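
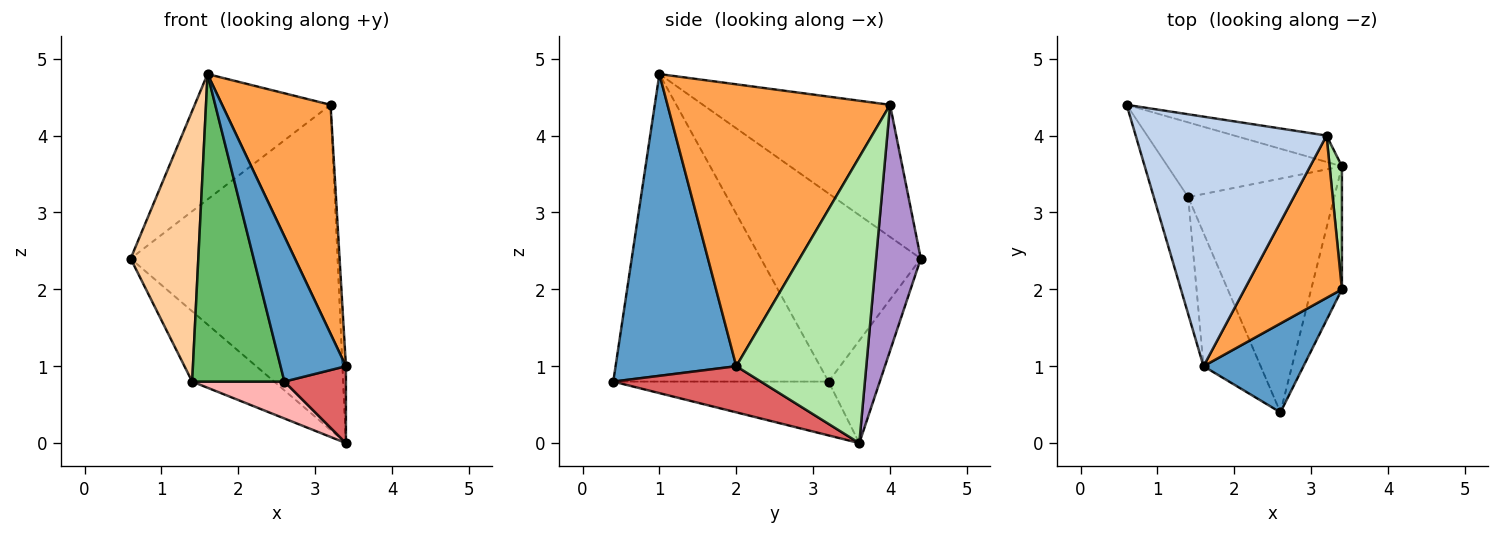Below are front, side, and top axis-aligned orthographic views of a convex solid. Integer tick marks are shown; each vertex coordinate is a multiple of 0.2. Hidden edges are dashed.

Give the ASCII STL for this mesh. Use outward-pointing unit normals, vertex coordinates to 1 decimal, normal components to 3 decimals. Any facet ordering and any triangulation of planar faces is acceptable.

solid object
 facet normal 0.844 -0.457 0.280
  outer loop
   vertex 2.6 0.4 0.8
   vertex 3.4 2.0 1.0
   vertex 1.6 1.0 4.8
  endloop
 endfacet
 facet normal -0.526 0.382 0.760
  outer loop
   vertex 3.2 4.0 4.4
   vertex 0.6 4.4 2.4
   vertex 1.6 1.0 4.8
  endloop
 endfacet
 facet normal 0.859 -0.418 0.297
  outer loop
   vertex 3.2 4.0 4.4
   vertex 1.6 1.0 4.8
   vertex 3.4 2.0 1.0
  endloop
 endfacet
 facet normal -0.908 -0.384 -0.166
  outer loop
   vertex 1.4 3.2 0.8
   vertex 1.6 1.0 4.8
   vertex 0.6 4.4 2.4
  endloop
 endfacet
 facet normal -0.906 -0.388 -0.168
  outer loop
   vertex 1.4 3.2 0.8
   vertex 2.6 0.4 0.8
   vertex 1.6 1.0 4.8
  endloop
 endfacet
 facet normal 0.999 0.027 0.043
  outer loop
   vertex 3.4 3.6 0.0
   vertex 3.2 4.0 4.4
   vertex 3.4 2.0 1.0
  endloop
 endfacet
 facet normal 0.786 -0.328 -0.524
  outer loop
   vertex 3.4 3.6 0.0
   vertex 3.4 2.0 1.0
   vertex 2.6 0.4 0.8
  endloop
 endfacet
 facet normal -0.342 -0.147 -0.928
  outer loop
   vertex 3.4 3.6 0.0
   vertex 2.6 0.4 0.8
   vertex 1.4 3.2 0.8
  endloop
 endfacet
 facet normal 0.211 0.974 -0.079
  outer loop
   vertex 3.4 3.6 0.0
   vertex 0.6 4.4 2.4
   vertex 3.2 4.0 4.4
  endloop
 endfacet
 facet normal -0.394 0.630 -0.669
  outer loop
   vertex 3.4 3.6 0.0
   vertex 1.4 3.2 0.8
   vertex 0.6 4.4 2.4
  endloop
 endfacet
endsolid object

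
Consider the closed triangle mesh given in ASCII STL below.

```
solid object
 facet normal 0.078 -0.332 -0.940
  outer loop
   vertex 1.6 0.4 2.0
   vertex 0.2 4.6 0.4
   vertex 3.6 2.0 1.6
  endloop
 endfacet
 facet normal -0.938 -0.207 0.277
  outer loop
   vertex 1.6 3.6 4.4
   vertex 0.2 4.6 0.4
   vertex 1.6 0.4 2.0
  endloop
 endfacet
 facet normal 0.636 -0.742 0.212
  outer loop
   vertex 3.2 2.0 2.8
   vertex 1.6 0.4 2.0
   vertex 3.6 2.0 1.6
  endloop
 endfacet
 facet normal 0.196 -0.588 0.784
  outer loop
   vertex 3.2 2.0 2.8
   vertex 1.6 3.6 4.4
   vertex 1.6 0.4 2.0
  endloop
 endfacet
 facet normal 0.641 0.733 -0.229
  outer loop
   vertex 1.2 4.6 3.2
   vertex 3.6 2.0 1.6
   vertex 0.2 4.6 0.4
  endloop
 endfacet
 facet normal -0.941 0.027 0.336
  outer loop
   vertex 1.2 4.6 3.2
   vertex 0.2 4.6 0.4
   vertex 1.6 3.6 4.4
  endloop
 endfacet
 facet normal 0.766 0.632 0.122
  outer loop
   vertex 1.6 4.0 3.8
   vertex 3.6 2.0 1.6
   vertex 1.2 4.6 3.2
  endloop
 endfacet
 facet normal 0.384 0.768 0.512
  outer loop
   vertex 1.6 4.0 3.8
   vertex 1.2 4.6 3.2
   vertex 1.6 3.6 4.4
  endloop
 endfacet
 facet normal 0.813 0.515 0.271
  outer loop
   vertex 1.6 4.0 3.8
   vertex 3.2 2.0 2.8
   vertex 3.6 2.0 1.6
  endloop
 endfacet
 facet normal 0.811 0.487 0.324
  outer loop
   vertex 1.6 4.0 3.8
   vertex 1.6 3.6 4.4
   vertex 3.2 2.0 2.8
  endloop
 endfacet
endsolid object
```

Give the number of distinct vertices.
7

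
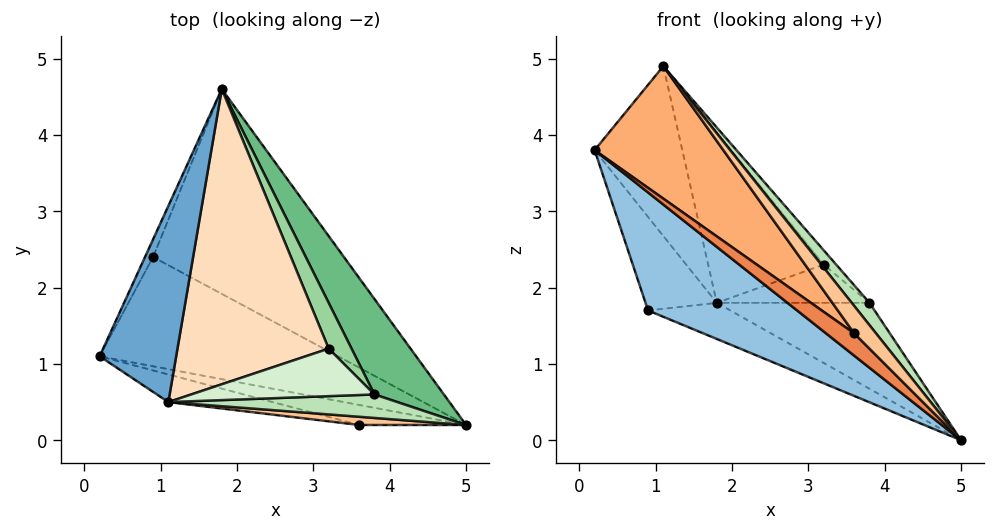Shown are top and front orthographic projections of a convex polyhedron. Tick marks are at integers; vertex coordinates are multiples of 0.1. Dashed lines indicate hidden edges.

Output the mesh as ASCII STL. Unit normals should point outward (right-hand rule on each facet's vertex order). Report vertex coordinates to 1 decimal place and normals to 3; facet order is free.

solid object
 facet normal -0.438 0.589 0.679
  outer loop
   vertex 1.1 0.5 4.9
   vertex 1.8 4.6 1.8
   vertex 0.2 1.1 3.8
  endloop
 endfacet
 facet normal -0.560 -0.608 -0.563
  outer loop
   vertex 0.9 2.4 1.7
   vertex 5.0 0.2 0.0
   vertex 0.2 1.1 3.8
  endloop
 endfacet
 facet normal -0.922 0.380 -0.072
  outer loop
   vertex 0.9 2.4 1.7
   vertex 0.2 1.1 3.8
   vertex 1.8 4.6 1.8
  endloop
 endfacet
 facet normal -0.301 0.166 -0.939
  outer loop
   vertex 0.9 2.4 1.7
   vertex 1.8 4.6 1.8
   vertex 5.0 0.2 0.0
  endloop
 endfacet
 facet normal -0.556 -0.618 -0.556
  outer loop
   vertex 3.6 0.2 1.4
   vertex 0.2 1.1 3.8
   vertex 5.0 0.2 0.0
  endloop
 endfacet
 facet normal -0.374 -0.908 -0.189
  outer loop
   vertex 3.6 0.2 1.4
   vertex 1.1 0.5 4.9
   vertex 0.2 1.1 3.8
  endloop
 endfacet
 facet normal 0.276 -0.921 0.276
  outer loop
   vertex 3.6 0.2 1.4
   vertex 5.0 0.2 0.0
   vertex 1.1 0.5 4.9
  endloop
 endfacet
 facet normal 0.671 0.371 0.642
  outer loop
   vertex 3.2 1.2 2.3
   vertex 1.8 4.6 1.8
   vertex 1.1 0.5 4.9
  endloop
 endfacet
 facet normal 0.801 0.400 0.445
  outer loop
   vertex 3.8 0.6 1.8
   vertex 5.0 0.2 0.0
   vertex 1.8 4.6 1.8
  endloop
 endfacet
 facet normal 0.788 0.394 0.473
  outer loop
   vertex 3.8 0.6 1.8
   vertex 1.8 4.6 1.8
   vertex 3.2 1.2 2.3
  endloop
 endfacet
 facet normal 0.651 -0.523 0.550
  outer loop
   vertex 3.8 0.6 1.8
   vertex 1.1 0.5 4.9
   vertex 5.0 0.2 0.0
  endloop
 endfacet
 facet normal 0.736 0.197 0.648
  outer loop
   vertex 3.8 0.6 1.8
   vertex 3.2 1.2 2.3
   vertex 1.1 0.5 4.9
  endloop
 endfacet
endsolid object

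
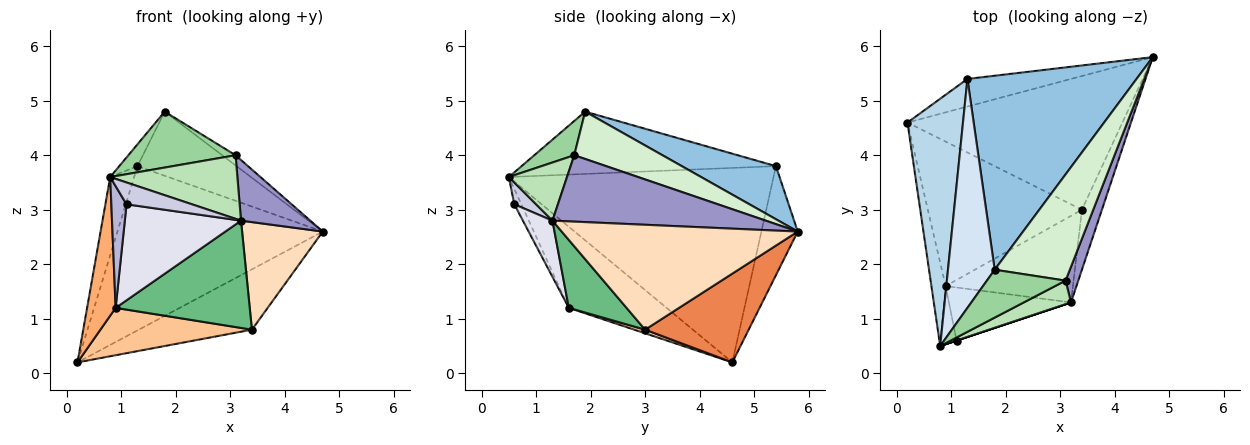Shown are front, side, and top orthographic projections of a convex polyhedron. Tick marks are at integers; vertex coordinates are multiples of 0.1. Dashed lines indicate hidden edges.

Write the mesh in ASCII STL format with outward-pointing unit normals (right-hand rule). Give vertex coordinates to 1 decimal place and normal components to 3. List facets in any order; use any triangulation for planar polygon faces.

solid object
 facet normal -0.172 0.971 -0.163
  outer loop
   vertex 1.3 5.4 3.8
   vertex 4.7 5.8 2.6
   vertex 0.2 4.6 0.2
  endloop
 endfacet
 facet normal 0.286 0.301 0.910
  outer loop
   vertex 1.3 5.4 3.8
   vertex 1.8 1.9 4.8
   vertex 4.7 5.8 2.6
  endloop
 endfacet
 facet normal -0.958 0.087 0.273
  outer loop
   vertex 1.3 5.4 3.8
   vertex 0.2 4.6 0.2
   vertex 0.8 0.5 3.6
  endloop
 endfacet
 facet normal -0.799 0.057 0.599
  outer loop
   vertex 1.3 5.4 3.8
   vertex 0.8 0.5 3.6
   vertex 1.8 1.9 4.8
  endloop
 endfacet
 facet normal 0.352 0.385 -0.853
  outer loop
   vertex 3.4 3.0 0.8
   vertex 0.2 4.6 0.2
   vertex 4.7 5.8 2.6
  endloop
 endfacet
 facet normal -0.947 -0.276 -0.166
  outer loop
   vertex 0.9 1.6 1.2
   vertex 0.8 0.5 3.6
   vertex 0.2 4.6 0.2
  endloop
 endfacet
 facet normal 0.022 -0.311 -0.950
  outer loop
   vertex 0.9 1.6 1.2
   vertex 0.2 4.6 0.2
   vertex 3.4 3.0 0.8
  endloop
 endfacet
 facet normal 0.931 -0.318 -0.177
  outer loop
   vertex 3.2 1.3 2.8
   vertex 3.4 3.0 0.8
   vertex 4.7 5.8 2.6
  endloop
 endfacet
 facet normal 0.318 -0.738 -0.595
  outer loop
   vertex 3.2 1.3 2.8
   vertex 0.9 1.6 1.2
   vertex 3.4 3.0 0.8
  endloop
 endfacet
 facet normal 0.273 -0.731 0.626
  outer loop
   vertex 3.1 1.7 4.0
   vertex 1.8 1.9 4.8
   vertex 0.8 0.5 3.6
  endloop
 endfacet
 facet normal 0.394 -0.862 0.320
  outer loop
   vertex 3.1 1.7 4.0
   vertex 0.8 0.5 3.6
   vertex 3.2 1.3 2.8
  endloop
 endfacet
 facet normal 0.531 0.081 0.843
  outer loop
   vertex 3.1 1.7 4.0
   vertex 4.7 5.8 2.6
   vertex 1.8 1.9 4.8
  endloop
 endfacet
 facet normal 0.936 -0.304 0.179
  outer loop
   vertex 3.1 1.7 4.0
   vertex 3.2 1.3 2.8
   vertex 4.7 5.8 2.6
  endloop
 endfacet
 facet normal -0.385 -0.833 -0.398
  outer loop
   vertex 1.1 0.6 3.1
   vertex 0.8 0.5 3.6
   vertex 0.9 1.6 1.2
  endloop
 endfacet
 facet normal 0.316 -0.949 0.000
  outer loop
   vertex 1.1 0.6 3.1
   vertex 3.2 1.3 2.8
   vertex 0.8 0.5 3.6
  endloop
 endfacet
 facet normal 0.217 -0.854 -0.472
  outer loop
   vertex 1.1 0.6 3.1
   vertex 0.9 1.6 1.2
   vertex 3.2 1.3 2.8
  endloop
 endfacet
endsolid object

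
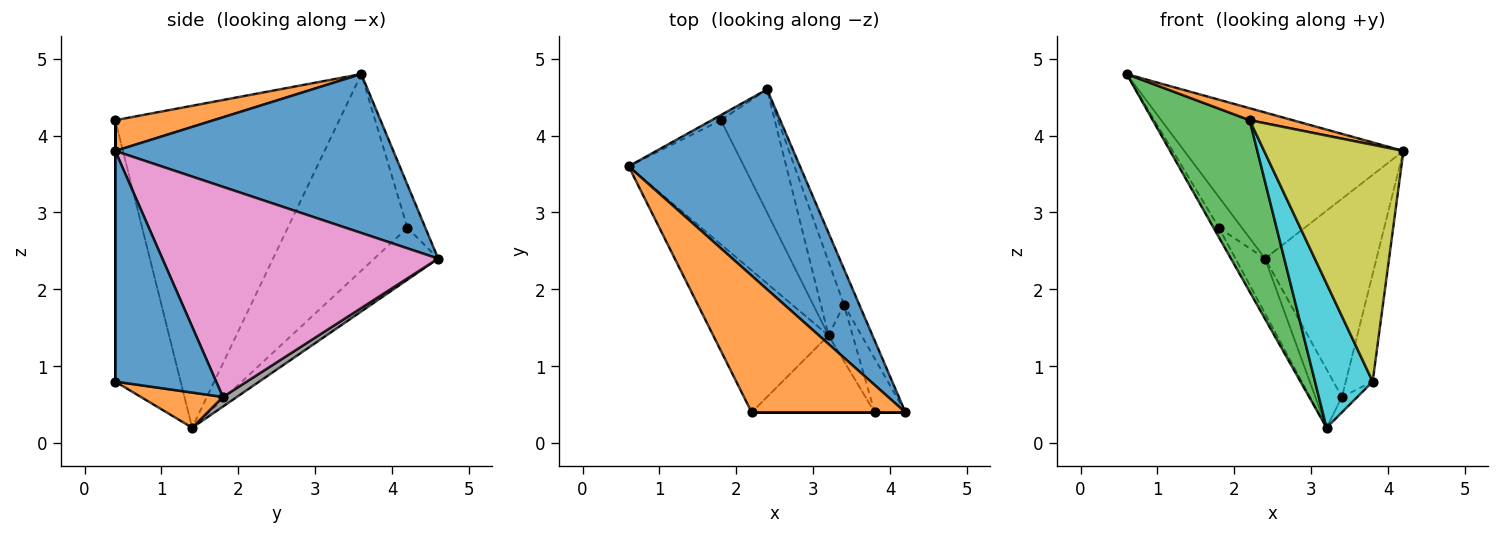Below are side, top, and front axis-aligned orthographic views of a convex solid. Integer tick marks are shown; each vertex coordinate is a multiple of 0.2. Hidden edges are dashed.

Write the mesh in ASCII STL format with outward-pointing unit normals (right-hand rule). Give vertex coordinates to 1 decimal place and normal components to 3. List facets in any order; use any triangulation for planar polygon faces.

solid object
 facet normal 0.599 0.472 0.646
  outer loop
   vertex 2.4 4.6 2.4
   vertex 0.6 3.6 4.8
   vertex 4.2 0.4 3.8
  endloop
 endfacet
 facet normal 0.195 -0.085 0.977
  outer loop
   vertex 2.2 0.4 4.2
   vertex 4.2 0.4 3.8
   vertex 0.6 3.6 4.8
  endloop
 endfacet
 facet normal -0.872 -0.377 -0.312
  outer loop
   vertex 2.2 0.4 4.2
   vertex 0.6 3.6 4.8
   vertex 3.2 1.4 0.2
  endloop
 endfacet
 facet normal -0.609 0.783 -0.130
  outer loop
   vertex 1.8 4.2 2.8
   vertex 0.6 3.6 4.8
   vertex 2.4 4.6 2.4
  endloop
 endfacet
 facet normal -0.862 0.039 -0.506
  outer loop
   vertex 1.8 4.2 2.8
   vertex 3.2 1.4 0.2
   vertex 0.6 3.6 4.8
  endloop
 endfacet
 facet normal -0.661 0.306 -0.685
  outer loop
   vertex 1.8 4.2 2.8
   vertex 2.4 4.6 2.4
   vertex 3.2 1.4 0.2
  endloop
 endfacet
 facet normal 0.925 0.374 -0.068
  outer loop
   vertex 3.4 1.8 0.6
   vertex 2.4 4.6 2.4
   vertex 4.2 0.4 3.8
  endloop
 endfacet
 facet normal 0.311 0.590 -0.745
  outer loop
   vertex 3.4 1.8 0.6
   vertex 3.2 1.4 0.2
   vertex 2.4 4.6 2.4
  endloop
 endfacet
 facet normal 0.000 -1.000 0.000
  outer loop
   vertex 3.8 0.4 0.8
   vertex 4.2 0.4 3.8
   vertex 2.2 0.4 4.2
  endloop
 endfacet
 facet normal -0.707 -0.624 -0.333
  outer loop
   vertex 3.8 0.4 0.8
   vertex 2.2 0.4 4.2
   vertex 3.2 1.4 0.2
  endloop
 endfacet
 facet normal 0.958 0.256 -0.128
  outer loop
   vertex 3.8 0.4 0.8
   vertex 3.4 1.8 0.6
   vertex 4.2 0.4 3.8
  endloop
 endfacet
 facet normal 0.814 0.153 -0.560
  outer loop
   vertex 3.8 0.4 0.8
   vertex 3.2 1.4 0.2
   vertex 3.4 1.8 0.6
  endloop
 endfacet
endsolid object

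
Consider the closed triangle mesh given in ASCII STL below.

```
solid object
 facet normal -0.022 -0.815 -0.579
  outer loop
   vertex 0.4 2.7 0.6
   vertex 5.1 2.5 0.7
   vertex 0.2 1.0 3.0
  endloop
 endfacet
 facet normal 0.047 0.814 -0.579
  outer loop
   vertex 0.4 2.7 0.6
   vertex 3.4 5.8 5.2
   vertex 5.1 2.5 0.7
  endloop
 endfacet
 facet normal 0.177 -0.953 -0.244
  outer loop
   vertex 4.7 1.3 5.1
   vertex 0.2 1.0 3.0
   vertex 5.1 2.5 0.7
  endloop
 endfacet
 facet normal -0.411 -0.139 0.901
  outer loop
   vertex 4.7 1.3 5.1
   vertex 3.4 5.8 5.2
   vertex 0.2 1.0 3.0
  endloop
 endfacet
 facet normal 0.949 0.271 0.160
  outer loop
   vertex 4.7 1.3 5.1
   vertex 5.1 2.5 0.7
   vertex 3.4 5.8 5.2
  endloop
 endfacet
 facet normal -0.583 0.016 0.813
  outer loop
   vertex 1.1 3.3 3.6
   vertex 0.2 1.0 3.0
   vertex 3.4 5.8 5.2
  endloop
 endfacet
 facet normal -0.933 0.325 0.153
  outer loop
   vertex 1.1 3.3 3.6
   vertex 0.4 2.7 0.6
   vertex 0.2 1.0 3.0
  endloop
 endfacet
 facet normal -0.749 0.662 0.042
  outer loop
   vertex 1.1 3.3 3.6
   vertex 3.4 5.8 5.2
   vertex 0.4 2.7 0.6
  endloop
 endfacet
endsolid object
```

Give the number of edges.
12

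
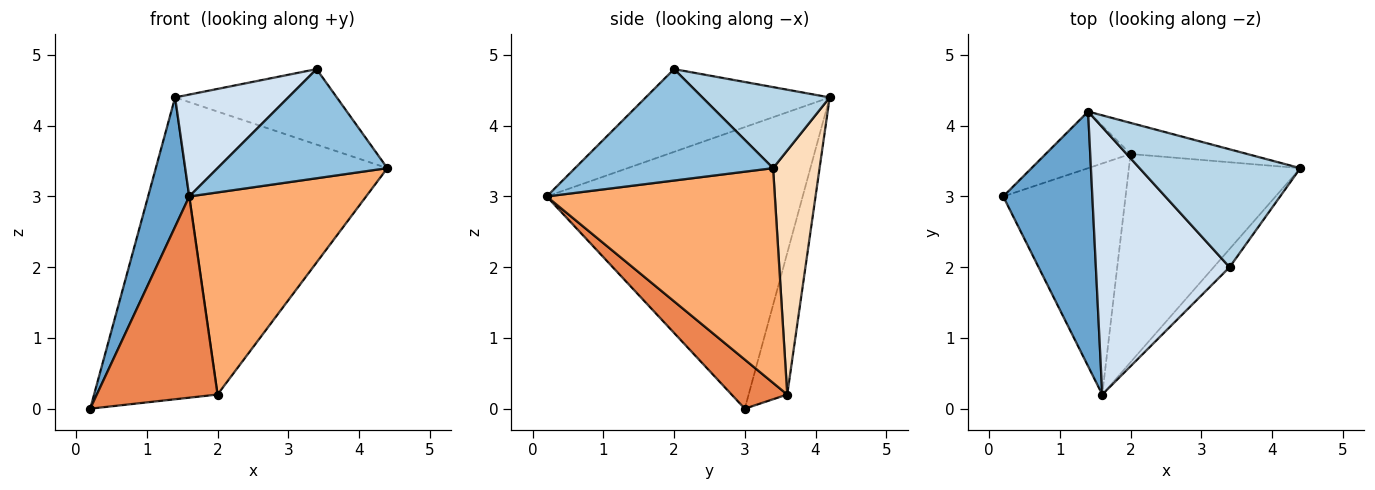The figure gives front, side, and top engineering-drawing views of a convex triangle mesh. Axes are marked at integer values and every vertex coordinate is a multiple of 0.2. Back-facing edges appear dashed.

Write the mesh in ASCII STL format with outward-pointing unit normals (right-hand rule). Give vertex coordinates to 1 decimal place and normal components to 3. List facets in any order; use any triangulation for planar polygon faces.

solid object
 facet normal -0.942 -0.152 0.298
  outer loop
   vertex 1.4 4.2 4.4
   vertex 0.2 3.0 0.0
   vertex 1.6 0.2 3.0
  endloop
 endfacet
 facet normal 0.755 -0.647 -0.108
  outer loop
   vertex 3.4 2.0 4.8
   vertex 1.6 0.2 3.0
   vertex 4.4 3.4 3.4
  endloop
 endfacet
 facet normal 0.391 0.496 0.775
  outer loop
   vertex 3.4 2.0 4.8
   vertex 4.4 3.4 3.4
   vertex 1.4 4.2 4.4
  endloop
 endfacet
 facet normal -0.501 -0.308 0.809
  outer loop
   vertex 3.4 2.0 4.8
   vertex 1.4 4.2 4.4
   vertex 1.6 0.2 3.0
  endloop
 endfacet
 facet normal 0.290 -0.629 -0.722
  outer loop
   vertex 2.0 3.6 0.2
   vertex 1.6 0.2 3.0
   vertex 0.2 3.0 0.0
  endloop
 endfacet
 facet normal 0.668 -0.518 -0.534
  outer loop
   vertex 2.0 3.6 0.2
   vertex 4.4 3.4 3.4
   vertex 1.6 0.2 3.0
  endloop
 endfacet
 facet normal -0.294 0.940 -0.176
  outer loop
   vertex 2.0 3.6 0.2
   vertex 0.2 3.0 0.0
   vertex 1.4 4.2 4.4
  endloop
 endfacet
 facet normal 0.223 0.969 -0.107
  outer loop
   vertex 2.0 3.6 0.2
   vertex 1.4 4.2 4.4
   vertex 4.4 3.4 3.4
  endloop
 endfacet
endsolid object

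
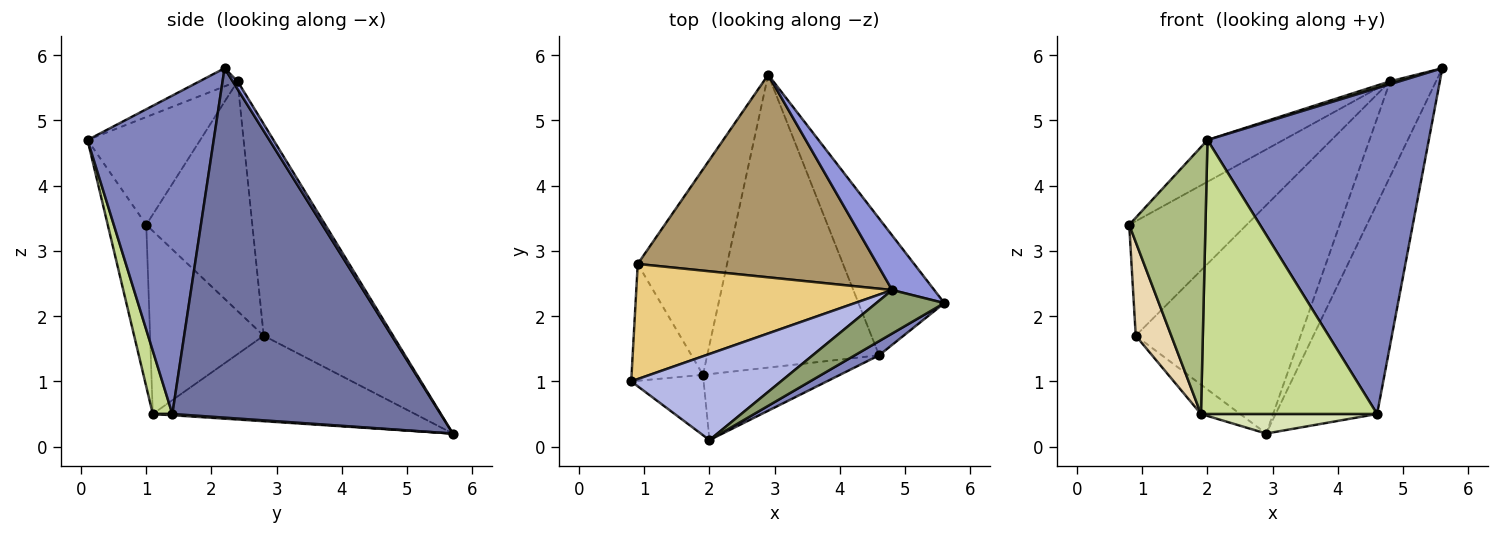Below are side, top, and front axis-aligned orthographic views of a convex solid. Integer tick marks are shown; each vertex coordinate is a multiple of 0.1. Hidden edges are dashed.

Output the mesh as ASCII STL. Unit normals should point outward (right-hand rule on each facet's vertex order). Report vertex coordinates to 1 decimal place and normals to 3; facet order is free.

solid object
 facet normal 0.912 0.345 -0.224
  outer loop
   vertex 4.6 1.4 0.5
   vertex 2.9 5.7 0.2
   vertex 5.6 2.2 5.8
  endloop
 endfacet
 facet normal 0.495 -0.868 0.038
  outer loop
   vertex 4.6 1.4 0.5
   vertex 5.6 2.2 5.8
   vertex 2.0 0.1 4.7
  endloop
 endfacet
 facet normal 0.092 0.864 0.495
  outer loop
   vertex 4.8 2.4 5.6
   vertex 5.6 2.2 5.8
   vertex 2.9 5.7 0.2
  endloop
 endfacet
 facet normal -0.544 0.366 0.755
  outer loop
   vertex 4.8 2.4 5.6
   vertex 0.8 1.0 3.4
   vertex 2.0 0.1 4.7
  endloop
 endfacet
 facet normal -0.257 -0.064 0.964
  outer loop
   vertex 4.8 2.4 5.6
   vertex 2.0 0.1 4.7
   vertex 5.6 2.2 5.8
  endloop
 endfacet
 facet normal -0.442 -0.875 -0.198
  outer loop
   vertex 1.9 1.1 0.5
   vertex 2.0 0.1 4.7
   vertex 0.8 1.0 3.4
  endloop
 endfacet
 facet normal 0.107 -0.967 -0.233
  outer loop
   vertex 1.9 1.1 0.5
   vertex 4.6 1.4 0.5
   vertex 2.0 0.1 4.7
  endloop
 endfacet
 facet normal 0.007 -0.067 -0.998
  outer loop
   vertex 1.9 1.1 0.5
   vertex 2.9 5.7 0.2
   vertex 4.6 1.4 0.5
  endloop
 endfacet
 facet normal -0.506 0.645 0.572
  outer loop
   vertex 0.9 2.8 1.7
   vertex 4.8 2.4 5.6
   vertex 2.9 5.7 0.2
  endloop
 endfacet
 facet normal -0.688 0.103 -0.719
  outer loop
   vertex 0.9 2.8 1.7
   vertex 2.9 5.7 0.2
   vertex 1.9 1.1 0.5
  endloop
 endfacet
 facet normal -0.537 0.595 0.598
  outer loop
   vertex 0.9 2.8 1.7
   vertex 0.8 1.0 3.4
   vertex 4.8 2.4 5.6
  endloop
 endfacet
 facet normal -0.894 -0.280 -0.349
  outer loop
   vertex 0.9 2.8 1.7
   vertex 1.9 1.1 0.5
   vertex 0.8 1.0 3.4
  endloop
 endfacet
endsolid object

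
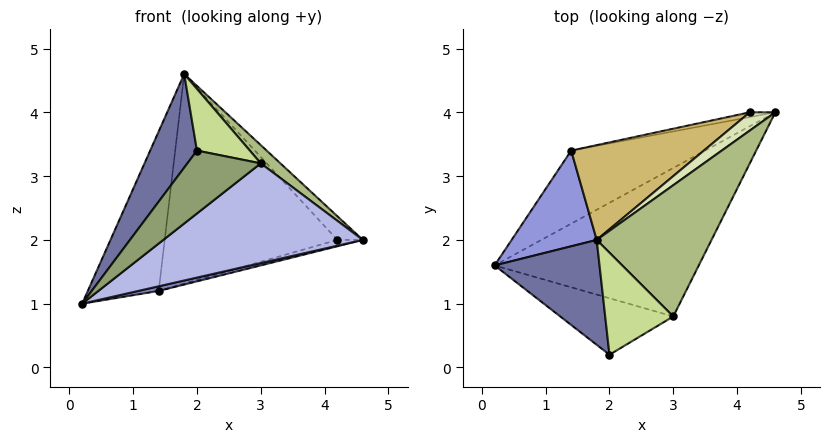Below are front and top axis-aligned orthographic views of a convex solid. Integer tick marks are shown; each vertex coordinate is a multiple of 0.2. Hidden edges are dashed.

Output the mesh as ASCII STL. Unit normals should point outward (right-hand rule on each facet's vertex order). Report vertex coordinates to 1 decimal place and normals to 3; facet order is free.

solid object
 facet normal -0.834 -0.367 0.412
  outer loop
   vertex 1.8 2.0 4.6
   vertex 0.2 1.6 1.0
   vertex 2.0 0.2 3.4
  endloop
 endfacet
 facet normal 0.253 -0.061 -0.966
  outer loop
   vertex 1.4 3.4 1.2
   vertex 4.6 4.0 2.0
   vertex 0.2 1.6 1.0
  endloop
 endfacet
 facet normal -0.808 0.505 0.303
  outer loop
   vertex 1.4 3.4 1.2
   vertex 0.2 1.6 1.0
   vertex 1.8 2.0 4.6
  endloop
 endfacet
 facet normal 0.442 -0.500 -0.745
  outer loop
   vertex 3.0 0.8 3.2
   vertex 0.2 1.6 1.0
   vertex 4.6 4.0 2.0
  endloop
 endfacet
 facet normal 0.298 -0.710 -0.638
  outer loop
   vertex 3.0 0.8 3.2
   vertex 2.0 0.2 3.4
   vertex 0.2 1.6 1.0
  endloop
 endfacet
 facet normal 0.713 -0.096 0.694
  outer loop
   vertex 3.0 0.8 3.2
   vertex 4.6 4.0 2.0
   vertex 1.8 2.0 4.6
  endloop
 endfacet
 facet normal 0.434 -0.466 0.771
  outer loop
   vertex 3.0 0.8 3.2
   vertex 1.8 2.0 4.6
   vertex 2.0 0.2 3.4
  endloop
 endfacet
 facet normal 0.000 0.793 0.610
  outer loop
   vertex 4.2 4.0 2.0
   vertex 1.8 2.0 4.6
   vertex 4.6 4.0 2.0
  endloop
 endfacet
 facet normal 0.000 0.800 -0.600
  outer loop
   vertex 4.2 4.0 2.0
   vertex 4.6 4.0 2.0
   vertex 1.4 3.4 1.2
  endloop
 endfacet
 facet normal -0.299 0.870 0.393
  outer loop
   vertex 4.2 4.0 2.0
   vertex 1.4 3.4 1.2
   vertex 1.8 2.0 4.6
  endloop
 endfacet
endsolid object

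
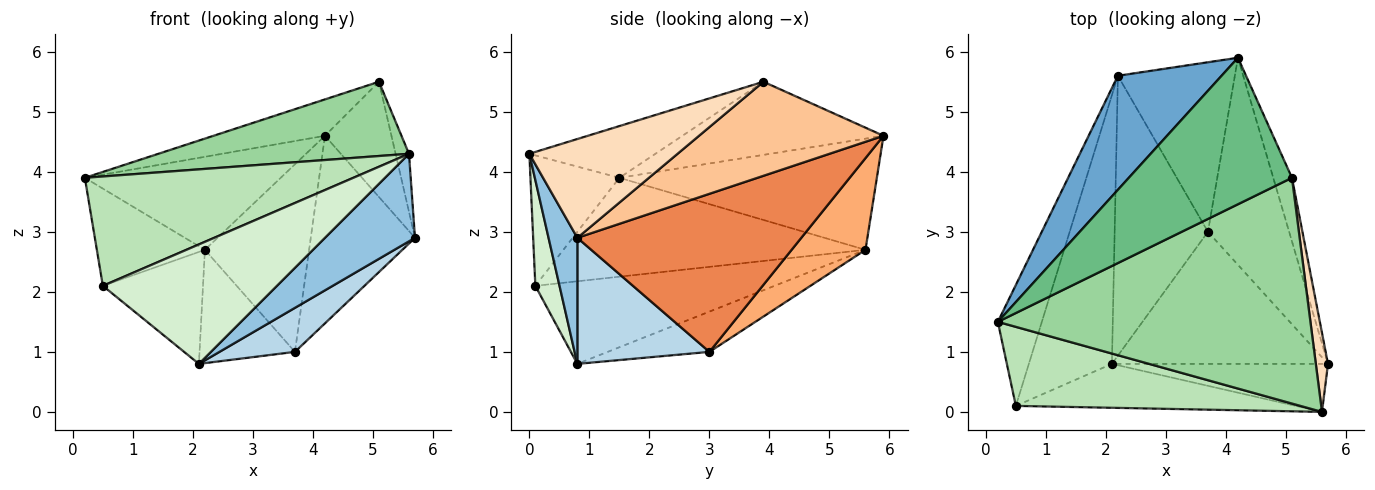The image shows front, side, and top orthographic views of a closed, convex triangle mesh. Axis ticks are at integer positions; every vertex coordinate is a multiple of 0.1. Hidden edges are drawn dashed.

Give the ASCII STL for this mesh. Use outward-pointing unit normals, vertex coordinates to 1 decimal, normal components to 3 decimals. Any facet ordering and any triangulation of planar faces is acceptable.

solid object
 facet normal -0.639 0.486 0.596
  outer loop
   vertex 2.2 5.6 2.7
   vertex 0.2 1.5 3.9
   vertex 4.2 5.9 4.6
  endloop
 endfacet
 facet normal 0.270 -0.844 -0.463
  outer loop
   vertex 5.6 0.0 4.3
   vertex 2.1 0.8 0.8
   vertex 5.7 0.8 2.9
  endloop
 endfacet
 facet normal 0.484 -0.277 -0.830
  outer loop
   vertex 3.7 3.0 1.0
   vertex 5.7 0.8 2.9
   vertex 2.1 0.8 0.8
  endloop
 endfacet
 facet normal -0.371 0.348 -0.861
  outer loop
   vertex 3.7 3.0 1.0
   vertex 2.1 0.8 0.8
   vertex 2.2 5.6 2.7
  endloop
 endfacet
 facet normal 0.822 0.382 -0.422
  outer loop
   vertex 3.7 3.0 1.0
   vertex 4.2 5.9 4.6
   vertex 5.7 0.8 2.9
  endloop
 endfacet
 facet normal 0.465 0.657 -0.594
  outer loop
   vertex 3.7 3.0 1.0
   vertex 2.2 5.6 2.7
   vertex 4.2 5.9 4.6
  endloop
 endfacet
 facet normal 0.925 0.333 -0.184
  outer loop
   vertex 5.1 3.9 5.5
   vertex 5.7 0.8 2.9
   vertex 4.2 5.9 4.6
  endloop
 endfacet
 facet normal 0.989 0.089 0.122
  outer loop
   vertex 5.1 3.9 5.5
   vertex 5.6 0.0 4.3
   vertex 5.7 0.8 2.9
  endloop
 endfacet
 facet normal -0.399 0.221 0.890
  outer loop
   vertex 5.1 3.9 5.5
   vertex 4.2 5.9 4.6
   vertex 0.2 1.5 3.9
  endloop
 endfacet
 facet normal -0.155 -0.309 0.938
  outer loop
   vertex 5.1 3.9 5.5
   vertex 0.2 1.5 3.9
   vertex 5.6 0.0 4.3
  endloop
 endfacet
 facet normal -0.259 -0.783 0.566
  outer loop
   vertex 0.5 0.1 2.1
   vertex 5.6 0.0 4.3
   vertex 0.2 1.5 3.9
  endloop
 endfacet
 facet normal 0.129 -0.931 -0.342
  outer loop
   vertex 0.5 0.1 2.1
   vertex 2.1 0.8 0.8
   vertex 5.6 0.0 4.3
  endloop
 endfacet
 facet normal -0.868 0.311 -0.386
  outer loop
   vertex 0.5 0.1 2.1
   vertex 0.2 1.5 3.9
   vertex 2.2 5.6 2.7
  endloop
 endfacet
 facet normal -0.676 0.283 -0.680
  outer loop
   vertex 0.5 0.1 2.1
   vertex 2.2 5.6 2.7
   vertex 2.1 0.8 0.8
  endloop
 endfacet
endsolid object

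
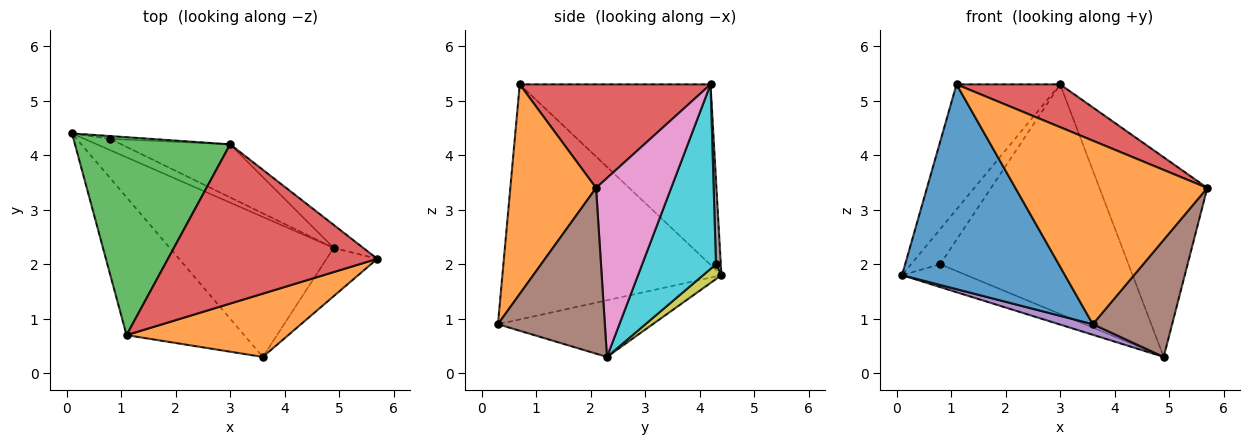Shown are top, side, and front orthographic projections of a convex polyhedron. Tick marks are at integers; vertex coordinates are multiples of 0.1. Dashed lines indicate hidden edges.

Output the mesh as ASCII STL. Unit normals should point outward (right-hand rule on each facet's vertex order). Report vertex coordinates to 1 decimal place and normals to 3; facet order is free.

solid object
 facet normal -0.745 -0.554 -0.373
  outer loop
   vertex 3.6 0.3 0.9
   vertex 1.1 0.7 5.3
   vertex 0.1 4.4 1.8
  endloop
 endfacet
 facet normal 0.389 -0.871 0.300
  outer loop
   vertex 3.6 0.3 0.9
   vertex 5.7 2.1 3.4
   vertex 1.1 0.7 5.3
  endloop
 endfacet
 facet normal -0.701 0.381 0.603
  outer loop
   vertex 3.0 4.2 5.3
   vertex 0.1 4.4 1.8
   vertex 1.1 0.7 5.3
  endloop
 endfacet
 facet normal 0.431 -0.234 0.871
  outer loop
   vertex 3.0 4.2 5.3
   vertex 1.1 0.7 5.3
   vertex 5.7 2.1 3.4
  endloop
 endfacet
 facet normal -0.326 -0.071 -0.943
  outer loop
   vertex 4.9 2.3 0.3
   vertex 3.6 0.3 0.9
   vertex 0.1 4.4 1.8
  endloop
 endfacet
 facet normal 0.780 -0.579 -0.239
  outer loop
   vertex 4.9 2.3 0.3
   vertex 5.7 2.1 3.4
   vertex 3.6 0.3 0.9
  endloop
 endfacet
 facet normal 0.569 0.817 -0.094
  outer loop
   vertex 4.9 2.3 0.3
   vertex 3.0 4.2 5.3
   vertex 5.7 2.1 3.4
  endloop
 endfacet
 facet normal 0.163 0.983 -0.079
  outer loop
   vertex 0.8 4.3 2.0
   vertex 0.1 4.4 1.8
   vertex 3.0 4.2 5.3
  endloop
 endfacet
 facet normal 0.247 0.869 -0.428
  outer loop
   vertex 0.8 4.3 2.0
   vertex 4.9 2.3 0.3
   vertex 0.1 4.4 1.8
  endloop
 endfacet
 facet normal 0.357 0.910 -0.210
  outer loop
   vertex 0.8 4.3 2.0
   vertex 3.0 4.2 5.3
   vertex 4.9 2.3 0.3
  endloop
 endfacet
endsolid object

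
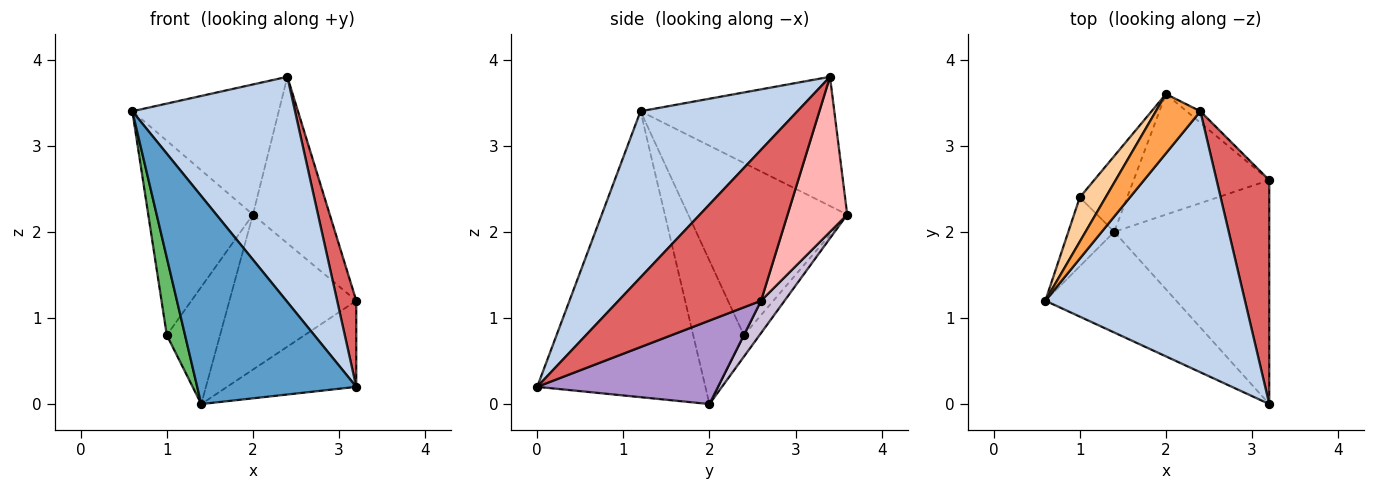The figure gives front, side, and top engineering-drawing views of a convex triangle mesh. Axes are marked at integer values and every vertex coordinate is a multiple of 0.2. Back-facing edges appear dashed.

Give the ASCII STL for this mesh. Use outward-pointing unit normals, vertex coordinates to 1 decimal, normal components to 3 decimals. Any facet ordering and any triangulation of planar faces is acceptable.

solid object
 facet normal -0.689 -0.652 -0.316
  outer loop
   vertex 1.4 2.0 0.0
   vertex 3.2 0.0 0.2
   vertex 0.6 1.2 3.4
  endloop
 endfacet
 facet normal 0.533 -0.553 0.640
  outer loop
   vertex 2.4 3.4 3.8
   vertex 0.6 1.2 3.4
   vertex 3.2 0.0 0.2
  endloop
 endfacet
 facet normal -0.769 0.581 0.265
  outer loop
   vertex 2.4 3.4 3.8
   vertex 2.0 3.6 2.2
   vertex 0.6 1.2 3.4
  endloop
 endfacet
 facet normal -0.829 0.546 0.124
  outer loop
   vertex 1.0 2.4 0.8
   vertex 0.6 1.2 3.4
   vertex 2.0 3.6 2.2
  endloop
 endfacet
 facet normal -0.901 -0.324 -0.288
  outer loop
   vertex 1.0 2.4 0.8
   vertex 1.4 2.0 0.0
   vertex 0.6 1.2 3.4
  endloop
 endfacet
 facet normal -0.240 0.815 -0.527
  outer loop
   vertex 1.0 2.4 0.8
   vertex 2.0 3.6 2.2
   vertex 1.4 2.0 0.0
  endloop
 endfacet
 facet normal 0.937 -0.126 0.327
  outer loop
   vertex 3.2 2.6 1.2
   vertex 2.4 3.4 3.8
   vertex 3.2 0.0 0.2
  endloop
 endfacet
 facet normal 0.612 0.789 -0.054
  outer loop
   vertex 3.2 2.6 1.2
   vertex 2.0 3.6 2.2
   vertex 2.4 3.4 3.8
  endloop
 endfacet
 facet normal 0.449 0.321 -0.834
  outer loop
   vertex 3.2 2.6 1.2
   vertex 3.2 0.0 0.2
   vertex 1.4 2.0 0.0
  endloop
 endfacet
 facet normal 0.145 0.781 -0.607
  outer loop
   vertex 3.2 2.6 1.2
   vertex 1.4 2.0 0.0
   vertex 2.0 3.6 2.2
  endloop
 endfacet
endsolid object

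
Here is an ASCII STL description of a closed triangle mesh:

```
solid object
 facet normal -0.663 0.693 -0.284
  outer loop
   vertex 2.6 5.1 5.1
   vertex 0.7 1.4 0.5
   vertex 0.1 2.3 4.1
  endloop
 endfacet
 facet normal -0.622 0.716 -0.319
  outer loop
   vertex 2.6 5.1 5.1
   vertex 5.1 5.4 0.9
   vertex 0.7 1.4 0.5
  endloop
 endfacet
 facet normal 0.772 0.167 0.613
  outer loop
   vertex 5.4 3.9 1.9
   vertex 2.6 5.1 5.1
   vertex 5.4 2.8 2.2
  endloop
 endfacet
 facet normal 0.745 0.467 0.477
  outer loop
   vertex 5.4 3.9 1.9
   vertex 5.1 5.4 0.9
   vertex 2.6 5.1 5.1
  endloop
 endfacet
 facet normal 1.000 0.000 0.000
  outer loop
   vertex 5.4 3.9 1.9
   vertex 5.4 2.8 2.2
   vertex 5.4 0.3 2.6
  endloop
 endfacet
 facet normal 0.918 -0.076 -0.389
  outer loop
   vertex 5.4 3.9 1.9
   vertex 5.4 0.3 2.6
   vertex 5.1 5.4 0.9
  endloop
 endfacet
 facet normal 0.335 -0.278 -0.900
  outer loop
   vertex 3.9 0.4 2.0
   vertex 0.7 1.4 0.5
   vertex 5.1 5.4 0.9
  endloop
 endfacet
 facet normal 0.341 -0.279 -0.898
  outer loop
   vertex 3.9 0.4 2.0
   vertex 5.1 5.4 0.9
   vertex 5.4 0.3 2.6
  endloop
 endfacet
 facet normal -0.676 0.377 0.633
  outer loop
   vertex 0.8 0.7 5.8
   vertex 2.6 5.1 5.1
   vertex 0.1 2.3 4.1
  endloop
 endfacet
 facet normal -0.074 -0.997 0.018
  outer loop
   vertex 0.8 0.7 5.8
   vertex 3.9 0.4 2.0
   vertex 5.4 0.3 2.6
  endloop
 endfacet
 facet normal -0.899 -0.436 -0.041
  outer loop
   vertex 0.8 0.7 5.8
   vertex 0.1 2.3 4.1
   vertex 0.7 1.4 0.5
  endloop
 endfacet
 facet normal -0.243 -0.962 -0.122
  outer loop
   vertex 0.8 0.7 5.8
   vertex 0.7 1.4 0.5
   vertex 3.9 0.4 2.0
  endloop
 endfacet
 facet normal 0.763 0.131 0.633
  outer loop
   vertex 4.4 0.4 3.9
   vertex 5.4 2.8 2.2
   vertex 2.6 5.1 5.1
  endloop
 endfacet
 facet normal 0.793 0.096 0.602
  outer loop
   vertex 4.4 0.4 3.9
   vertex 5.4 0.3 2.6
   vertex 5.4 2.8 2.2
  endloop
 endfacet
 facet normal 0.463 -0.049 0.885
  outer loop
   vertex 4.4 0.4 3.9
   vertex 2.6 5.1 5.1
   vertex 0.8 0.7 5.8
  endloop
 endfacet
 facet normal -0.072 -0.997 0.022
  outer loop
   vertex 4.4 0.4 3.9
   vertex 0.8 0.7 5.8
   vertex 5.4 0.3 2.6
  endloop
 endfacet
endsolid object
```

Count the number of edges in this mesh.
24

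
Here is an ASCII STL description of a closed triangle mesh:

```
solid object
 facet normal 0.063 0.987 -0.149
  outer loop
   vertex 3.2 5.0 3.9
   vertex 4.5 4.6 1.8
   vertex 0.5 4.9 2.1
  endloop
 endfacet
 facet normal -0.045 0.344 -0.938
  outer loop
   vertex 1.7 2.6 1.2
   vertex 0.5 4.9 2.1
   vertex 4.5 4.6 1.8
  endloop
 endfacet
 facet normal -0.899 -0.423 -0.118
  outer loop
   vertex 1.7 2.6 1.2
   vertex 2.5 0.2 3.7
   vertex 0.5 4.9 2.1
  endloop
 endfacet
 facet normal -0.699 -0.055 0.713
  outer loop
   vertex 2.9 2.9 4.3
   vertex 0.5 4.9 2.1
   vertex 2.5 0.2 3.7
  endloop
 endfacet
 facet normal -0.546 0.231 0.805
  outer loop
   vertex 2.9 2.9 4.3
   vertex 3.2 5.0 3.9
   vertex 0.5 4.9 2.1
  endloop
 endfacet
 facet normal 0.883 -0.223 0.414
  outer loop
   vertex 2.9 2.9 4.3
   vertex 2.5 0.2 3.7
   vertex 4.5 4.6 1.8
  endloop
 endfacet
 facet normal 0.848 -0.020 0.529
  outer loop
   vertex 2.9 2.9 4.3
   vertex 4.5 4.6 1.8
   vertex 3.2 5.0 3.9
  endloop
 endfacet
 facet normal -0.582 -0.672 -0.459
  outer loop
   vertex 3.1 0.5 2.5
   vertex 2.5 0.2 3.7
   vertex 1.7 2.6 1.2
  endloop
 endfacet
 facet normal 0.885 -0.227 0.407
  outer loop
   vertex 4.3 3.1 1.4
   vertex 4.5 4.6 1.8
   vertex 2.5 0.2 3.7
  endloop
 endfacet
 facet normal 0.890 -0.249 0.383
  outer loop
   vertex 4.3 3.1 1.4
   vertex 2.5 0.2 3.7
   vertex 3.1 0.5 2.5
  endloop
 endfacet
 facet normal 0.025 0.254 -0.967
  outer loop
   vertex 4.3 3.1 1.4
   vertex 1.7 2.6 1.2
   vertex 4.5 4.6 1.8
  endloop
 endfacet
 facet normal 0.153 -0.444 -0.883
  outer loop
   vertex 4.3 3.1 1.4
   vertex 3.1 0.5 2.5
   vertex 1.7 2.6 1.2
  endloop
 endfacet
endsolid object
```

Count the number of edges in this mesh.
18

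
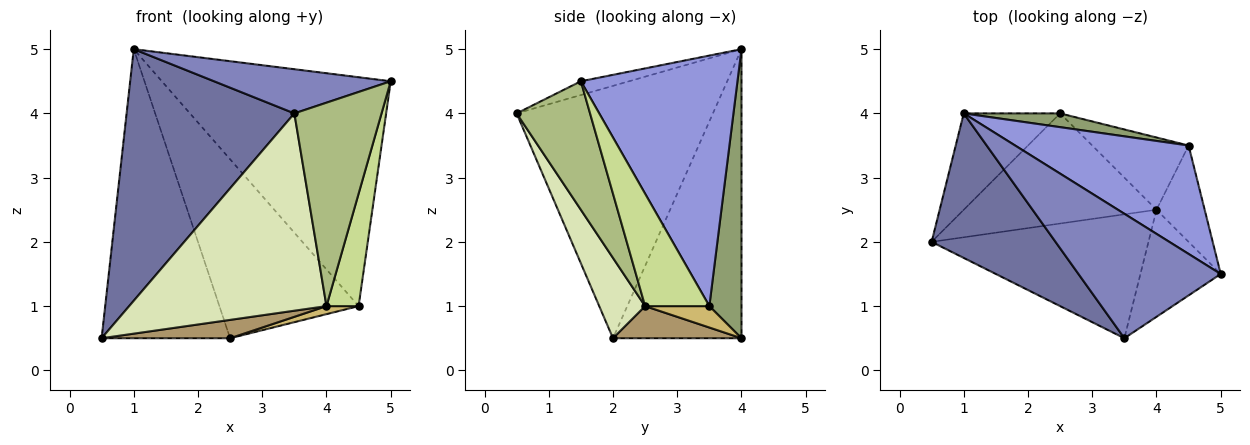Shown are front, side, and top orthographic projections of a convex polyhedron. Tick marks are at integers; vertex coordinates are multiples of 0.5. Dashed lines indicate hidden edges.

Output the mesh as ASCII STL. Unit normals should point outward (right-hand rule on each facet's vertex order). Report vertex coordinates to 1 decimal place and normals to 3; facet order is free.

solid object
 facet normal -0.712 -0.609 0.350
  outer loop
   vertex 3.5 0.5 4.0
   vertex 1.0 4.0 5.0
   vertex 0.5 2.0 0.5
  endloop
 endfacet
 facet normal -0.091 -0.333 0.939
  outer loop
   vertex 3.5 0.5 4.0
   vertex 5.0 1.5 4.5
   vertex 1.0 4.0 5.0
  endloop
 endfacet
 facet normal 0.526 0.769 0.364
  outer loop
   vertex 4.5 3.5 1.0
   vertex 1.0 4.0 5.0
   vertex 5.0 1.5 4.5
  endloop
 endfacet
 facet normal -0.688 0.688 -0.229
  outer loop
   vertex 2.5 4.0 0.5
   vertex 0.5 2.0 0.5
   vertex 1.0 4.0 5.0
  endloop
 endfacet
 facet normal 0.224 0.972 0.075
  outer loop
   vertex 2.5 4.0 0.5
   vertex 1.0 4.0 5.0
   vertex 4.5 3.5 1.0
  endloop
 endfacet
 facet normal 0.598 -0.710 -0.373
  outer loop
   vertex 4.0 2.5 1.0
   vertex 5.0 1.5 4.5
   vertex 3.5 0.5 4.0
  endloop
 endfacet
 facet normal 0.835 -0.418 -0.358
  outer loop
   vertex 4.0 2.5 1.0
   vertex 4.5 3.5 1.0
   vertex 5.0 1.5 4.5
  endloop
 endfacet
 facet normal 0.193 -0.831 -0.522
  outer loop
   vertex 4.0 2.5 1.0
   vertex 3.5 0.5 4.0
   vertex 0.5 2.0 0.5
  endloop
 endfacet
 facet normal 0.162 -0.162 -0.973
  outer loop
   vertex 4.0 2.5 1.0
   vertex 0.5 2.0 0.5
   vertex 2.5 4.0 0.5
  endloop
 endfacet
 facet normal 0.216 -0.108 -0.970
  outer loop
   vertex 4.0 2.5 1.0
   vertex 2.5 4.0 0.5
   vertex 4.5 3.5 1.0
  endloop
 endfacet
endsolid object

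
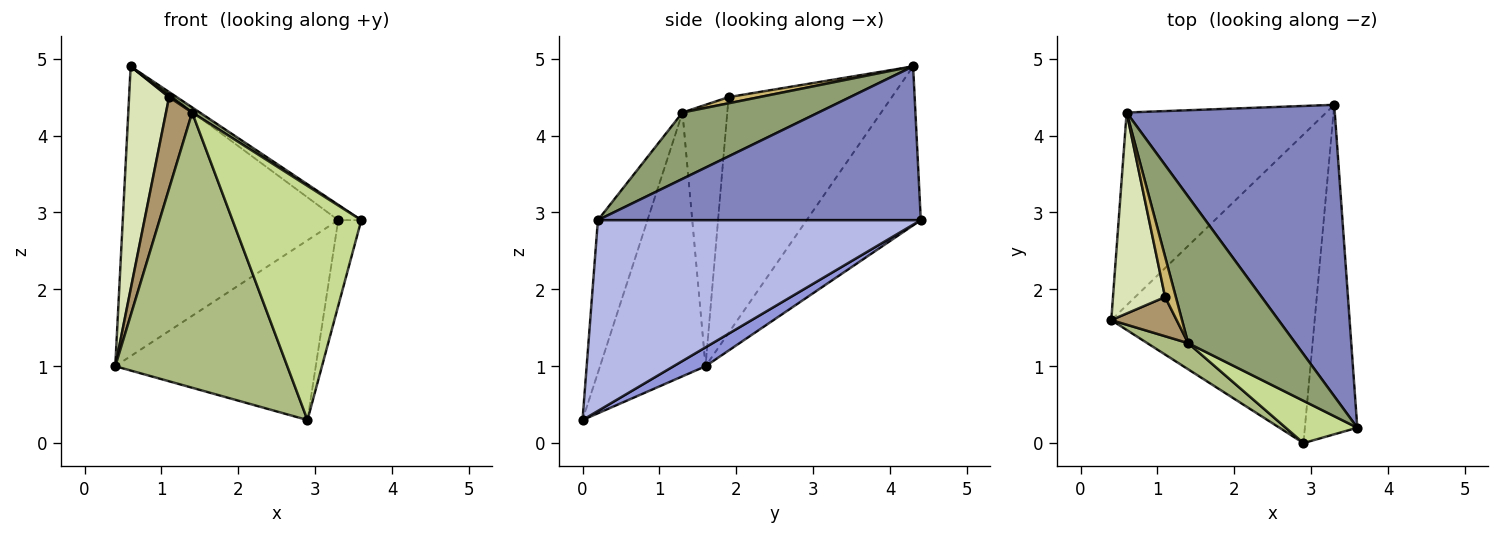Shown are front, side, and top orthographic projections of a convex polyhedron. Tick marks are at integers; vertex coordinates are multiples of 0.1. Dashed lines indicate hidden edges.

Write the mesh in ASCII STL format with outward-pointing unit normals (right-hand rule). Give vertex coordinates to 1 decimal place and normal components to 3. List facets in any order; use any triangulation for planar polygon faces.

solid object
 facet normal -0.404 0.762 -0.507
  outer loop
   vertex 0.6 4.3 4.9
   vertex 3.3 4.4 2.9
   vertex 0.4 1.6 1.0
  endloop
 endfacet
 facet normal 0.594 0.042 0.804
  outer loop
   vertex 0.6 4.3 4.9
   vertex 3.6 0.2 2.9
   vertex 3.3 4.4 2.9
  endloop
 endfacet
 facet normal 0.080 0.502 -0.861
  outer loop
   vertex 2.9 0.0 0.3
   vertex 0.4 1.6 1.0
   vertex 3.3 4.4 2.9
  endloop
 endfacet
 facet normal 0.962 0.069 -0.264
  outer loop
   vertex 2.9 0.0 0.3
   vertex 3.3 4.4 2.9
   vertex 3.6 0.2 2.9
  endloop
 endfacet
 facet normal 0.526 -0.030 0.850
  outer loop
   vertex 1.4 1.3 4.3
   vertex 3.6 0.2 2.9
   vertex 0.6 4.3 4.9
  endloop
 endfacet
 facet normal -0.521 -0.850 0.081
  outer loop
   vertex 1.4 1.3 4.3
   vertex 0.4 1.6 1.0
   vertex 2.9 0.0 0.3
  endloop
 endfacet
 facet normal -0.354 -0.920 0.166
  outer loop
   vertex 1.4 1.3 4.3
   vertex 2.9 0.0 0.3
   vertex 3.6 0.2 2.9
  endloop
 endfacet
 facet normal -0.950 -0.233 0.210
  outer loop
   vertex 1.1 1.9 4.5
   vertex 0.6 4.3 4.9
   vertex 0.4 1.6 1.0
  endloop
 endfacet
 facet normal -0.844 -0.493 0.211
  outer loop
   vertex 1.1 1.9 4.5
   vertex 0.4 1.6 1.0
   vertex 1.4 1.3 4.3
  endloop
 endfacet
 facet normal 0.496 -0.041 0.868
  outer loop
   vertex 1.1 1.9 4.5
   vertex 1.4 1.3 4.3
   vertex 0.6 4.3 4.9
  endloop
 endfacet
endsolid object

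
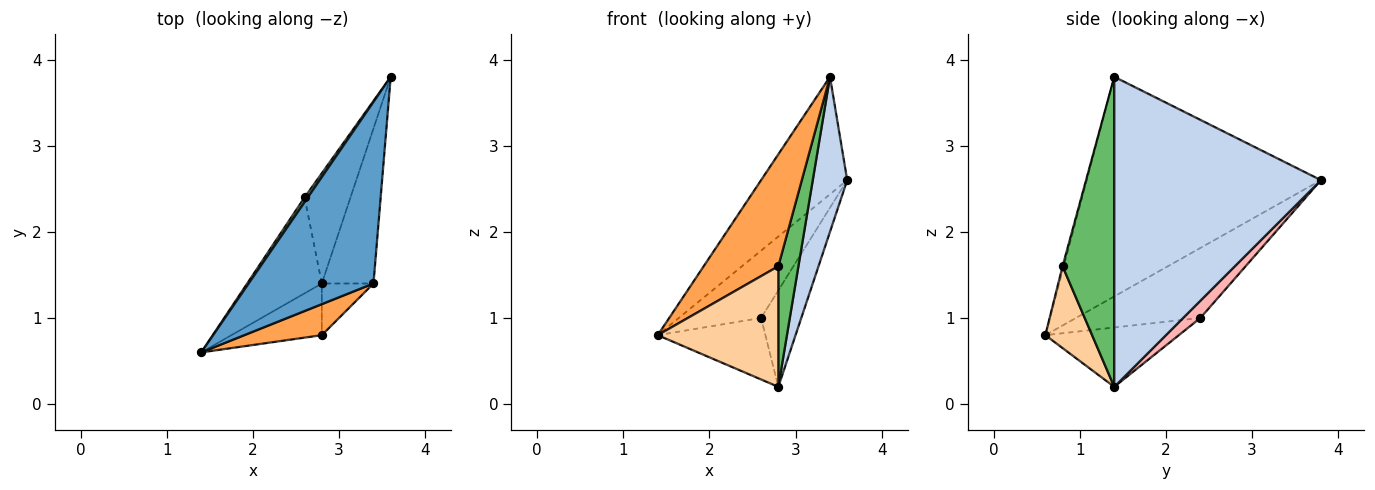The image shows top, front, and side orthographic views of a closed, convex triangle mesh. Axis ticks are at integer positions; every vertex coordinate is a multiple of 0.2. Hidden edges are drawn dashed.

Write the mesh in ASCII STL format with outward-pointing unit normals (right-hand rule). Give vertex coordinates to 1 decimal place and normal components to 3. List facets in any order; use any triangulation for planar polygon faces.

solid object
 facet normal -0.828 0.304 0.471
  outer loop
   vertex 3.4 1.4 3.8
   vertex 3.6 3.8 2.6
   vertex 1.4 0.6 0.8
  endloop
 endfacet
 facet normal 0.973 -0.162 -0.162
  outer loop
   vertex 2.8 1.4 0.2
   vertex 3.6 3.8 2.6
   vertex 3.4 1.4 3.8
  endloop
 endfacet
 facet normal -0.015 -0.964 0.267
  outer loop
   vertex 2.8 0.8 1.6
   vertex 3.4 1.4 3.8
   vertex 1.4 0.6 0.8
  endloop
 endfacet
 facet normal 0.336 -0.866 -0.371
  outer loop
   vertex 2.8 0.8 1.6
   vertex 1.4 0.6 0.8
   vertex 2.8 1.4 0.2
  endloop
 endfacet
 facet normal 0.921 -0.358 -0.153
  outer loop
   vertex 2.8 0.8 1.6
   vertex 2.8 1.4 0.2
   vertex 3.4 1.4 3.8
  endloop
 endfacet
 facet normal -0.833 0.551 0.038
  outer loop
   vertex 2.6 2.4 1.0
   vertex 1.4 0.6 0.8
   vertex 3.6 3.8 2.6
  endloop
 endfacet
 facet normal -0.556 0.449 -0.700
  outer loop
   vertex 2.6 2.4 1.0
   vertex 2.8 1.4 0.2
   vertex 1.4 0.6 0.8
  endloop
 endfacet
 facet normal 0.272 0.634 -0.724
  outer loop
   vertex 2.6 2.4 1.0
   vertex 3.6 3.8 2.6
   vertex 2.8 1.4 0.2
  endloop
 endfacet
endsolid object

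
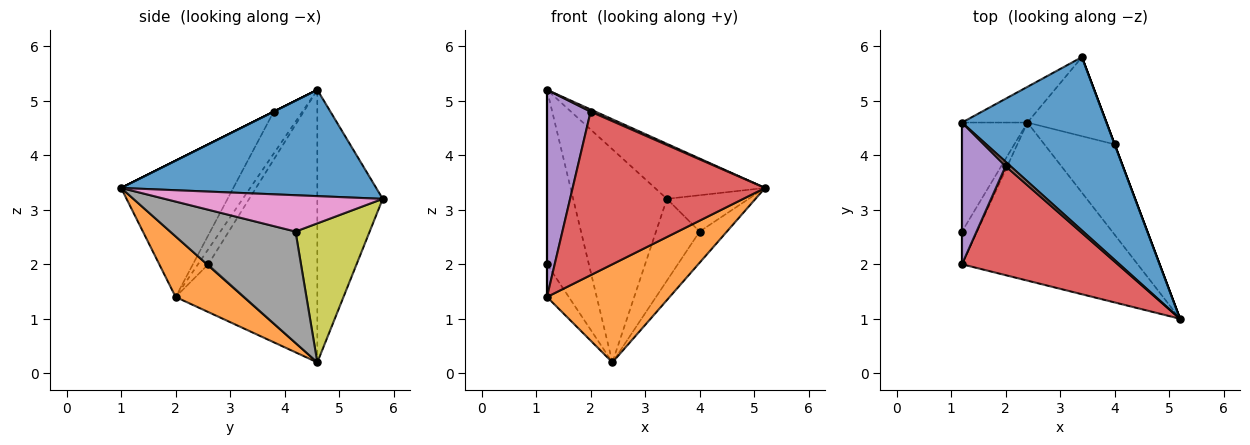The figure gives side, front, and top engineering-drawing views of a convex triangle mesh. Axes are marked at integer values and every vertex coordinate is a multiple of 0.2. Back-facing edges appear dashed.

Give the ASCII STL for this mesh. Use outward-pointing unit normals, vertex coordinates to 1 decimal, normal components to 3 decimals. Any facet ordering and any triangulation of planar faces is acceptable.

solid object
 facet normal 0.574 0.248 0.780
  outer loop
   vertex 1.2 4.6 5.2
   vertex 5.2 1.0 3.4
   vertex 3.4 5.8 3.2
  endloop
 endfacet
 facet normal 0.281 -0.506 -0.815
  outer loop
   vertex 2.4 4.6 0.2
   vertex 5.2 1.0 3.4
   vertex 1.2 2.0 1.4
  endloop
 endfacet
 facet normal -0.567 0.813 -0.136
  outer loop
   vertex 2.4 4.6 0.2
   vertex 1.2 4.6 5.2
   vertex 3.4 5.8 3.2
  endloop
 endfacet
 facet normal -0.437 -0.749 0.499
  outer loop
   vertex 2.0 3.8 4.8
   vertex 1.2 2.0 1.4
   vertex 5.2 1.0 3.4
  endloop
 endfacet
 facet normal -0.477 -0.725 0.496
  outer loop
   vertex 2.0 3.8 4.8
   vertex 1.2 4.6 5.2
   vertex 1.2 2.0 1.4
  endloop
 endfacet
 facet normal 0.000 -0.447 0.894
  outer loop
   vertex 2.0 3.8 4.8
   vertex 5.2 1.0 3.4
   vertex 1.2 4.6 5.2
  endloop
 endfacet
 facet normal 0.936 0.351 0.000
  outer loop
   vertex 4.0 4.2 2.6
   vertex 3.4 5.8 3.2
   vertex 5.2 1.0 3.4
  endloop
 endfacet
 facet normal 0.832 0.181 -0.525
  outer loop
   vertex 4.0 4.2 2.6
   vertex 5.2 1.0 3.4
   vertex 2.4 4.6 0.2
  endloop
 endfacet
 facet normal 0.774 0.455 -0.440
  outer loop
   vertex 4.0 4.2 2.6
   vertex 2.4 4.6 0.2
   vertex 3.4 5.8 3.2
  endloop
 endfacet
 facet normal -1.000 0.000 0.000
  outer loop
   vertex 1.2 2.6 2.0
   vertex 1.2 2.0 1.4
   vertex 1.2 4.6 5.2
  endloop
 endfacet
 facet normal -0.913 0.288 -0.288
  outer loop
   vertex 1.2 2.6 2.0
   vertex 2.4 4.6 0.2
   vertex 1.2 2.0 1.4
  endloop
 endfacet
 facet normal -0.911 0.350 -0.219
  outer loop
   vertex 1.2 2.6 2.0
   vertex 1.2 4.6 5.2
   vertex 2.4 4.6 0.2
  endloop
 endfacet
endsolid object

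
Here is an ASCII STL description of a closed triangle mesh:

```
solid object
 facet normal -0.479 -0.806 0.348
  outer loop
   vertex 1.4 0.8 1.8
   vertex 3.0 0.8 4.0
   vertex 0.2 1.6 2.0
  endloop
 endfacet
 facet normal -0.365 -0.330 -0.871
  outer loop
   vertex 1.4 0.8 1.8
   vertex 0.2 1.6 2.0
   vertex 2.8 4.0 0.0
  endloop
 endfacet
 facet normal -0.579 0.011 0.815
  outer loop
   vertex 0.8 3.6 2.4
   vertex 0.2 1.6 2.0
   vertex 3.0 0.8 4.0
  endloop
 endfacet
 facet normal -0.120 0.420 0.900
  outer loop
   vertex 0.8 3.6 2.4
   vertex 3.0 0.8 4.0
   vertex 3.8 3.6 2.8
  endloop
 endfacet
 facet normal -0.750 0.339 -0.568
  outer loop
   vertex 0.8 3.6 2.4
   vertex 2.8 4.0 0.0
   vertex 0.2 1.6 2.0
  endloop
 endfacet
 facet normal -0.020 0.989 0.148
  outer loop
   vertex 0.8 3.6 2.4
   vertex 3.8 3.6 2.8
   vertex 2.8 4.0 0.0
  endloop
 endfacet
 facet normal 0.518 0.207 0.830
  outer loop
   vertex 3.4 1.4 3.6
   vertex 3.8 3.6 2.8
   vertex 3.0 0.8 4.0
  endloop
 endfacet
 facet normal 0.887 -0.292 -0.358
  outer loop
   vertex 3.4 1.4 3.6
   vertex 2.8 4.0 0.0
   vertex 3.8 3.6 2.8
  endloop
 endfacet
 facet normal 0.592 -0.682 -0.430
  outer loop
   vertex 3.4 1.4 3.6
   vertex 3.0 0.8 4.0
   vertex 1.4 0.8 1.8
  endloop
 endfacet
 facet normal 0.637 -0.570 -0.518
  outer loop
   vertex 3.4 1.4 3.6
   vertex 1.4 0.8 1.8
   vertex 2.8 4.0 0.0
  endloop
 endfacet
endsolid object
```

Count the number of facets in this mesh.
10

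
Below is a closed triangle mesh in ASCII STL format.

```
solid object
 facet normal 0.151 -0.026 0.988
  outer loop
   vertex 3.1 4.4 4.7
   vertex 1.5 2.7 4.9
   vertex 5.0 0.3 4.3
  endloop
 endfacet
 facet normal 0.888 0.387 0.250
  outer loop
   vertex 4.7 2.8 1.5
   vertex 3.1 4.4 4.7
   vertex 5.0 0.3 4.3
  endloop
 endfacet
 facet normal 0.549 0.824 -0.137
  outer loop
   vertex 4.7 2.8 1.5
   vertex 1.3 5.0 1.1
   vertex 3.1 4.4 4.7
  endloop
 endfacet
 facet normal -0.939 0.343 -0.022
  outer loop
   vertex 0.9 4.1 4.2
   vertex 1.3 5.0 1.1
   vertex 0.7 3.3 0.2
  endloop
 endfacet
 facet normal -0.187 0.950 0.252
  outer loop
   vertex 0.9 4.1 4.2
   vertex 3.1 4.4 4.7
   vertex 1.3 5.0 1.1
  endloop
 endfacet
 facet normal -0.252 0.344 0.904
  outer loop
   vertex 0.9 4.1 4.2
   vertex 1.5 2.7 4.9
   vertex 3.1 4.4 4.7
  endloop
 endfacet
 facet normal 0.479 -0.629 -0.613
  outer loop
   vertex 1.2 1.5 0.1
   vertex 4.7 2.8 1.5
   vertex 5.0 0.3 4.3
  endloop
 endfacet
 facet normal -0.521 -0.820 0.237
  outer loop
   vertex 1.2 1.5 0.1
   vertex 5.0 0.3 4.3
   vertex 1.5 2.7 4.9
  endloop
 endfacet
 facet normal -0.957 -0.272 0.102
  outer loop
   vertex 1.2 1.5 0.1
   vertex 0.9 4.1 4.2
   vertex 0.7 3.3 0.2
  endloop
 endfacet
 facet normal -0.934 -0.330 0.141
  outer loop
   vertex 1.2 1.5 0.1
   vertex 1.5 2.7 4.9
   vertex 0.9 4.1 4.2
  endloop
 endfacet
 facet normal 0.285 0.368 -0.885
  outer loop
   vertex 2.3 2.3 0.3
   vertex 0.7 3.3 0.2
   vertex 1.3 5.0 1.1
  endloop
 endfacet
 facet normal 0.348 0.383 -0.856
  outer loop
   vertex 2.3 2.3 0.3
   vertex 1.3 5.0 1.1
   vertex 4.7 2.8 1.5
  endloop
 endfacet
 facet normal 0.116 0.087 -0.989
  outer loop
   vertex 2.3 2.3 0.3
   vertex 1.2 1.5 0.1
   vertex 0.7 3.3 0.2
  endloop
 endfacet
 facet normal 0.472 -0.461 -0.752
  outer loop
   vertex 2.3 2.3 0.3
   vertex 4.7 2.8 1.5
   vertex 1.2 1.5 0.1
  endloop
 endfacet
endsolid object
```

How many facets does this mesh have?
14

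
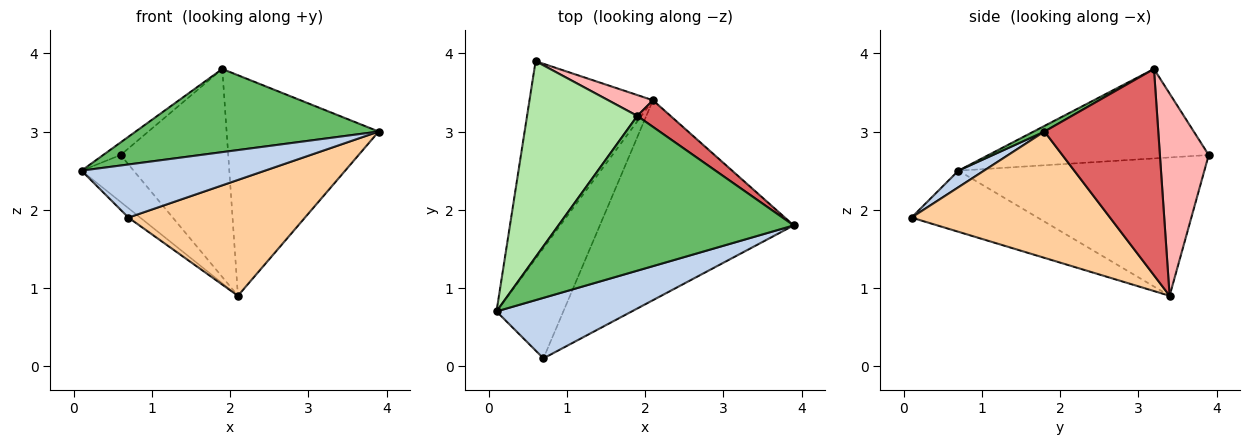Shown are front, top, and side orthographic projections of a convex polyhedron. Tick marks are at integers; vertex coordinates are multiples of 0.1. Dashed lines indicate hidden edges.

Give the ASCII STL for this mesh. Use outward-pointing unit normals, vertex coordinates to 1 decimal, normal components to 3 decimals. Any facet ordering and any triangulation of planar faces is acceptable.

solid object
 facet normal -0.737 0.156 -0.658
  outer loop
   vertex 2.1 3.4 0.9
   vertex 0.1 0.7 2.5
   vertex 0.6 3.9 2.7
  endloop
 endfacet
 facet normal 0.092 -0.657 0.748
  outer loop
   vertex 0.7 0.1 1.9
   vertex 3.9 1.8 3.0
   vertex 0.1 0.7 2.5
  endloop
 endfacet
 facet normal -0.674 0.063 -0.736
  outer loop
   vertex 0.7 0.1 1.9
   vertex 0.1 0.7 2.5
   vertex 2.1 3.4 0.9
  endloop
 endfacet
 facet normal 0.491 -0.437 -0.754
  outer loop
   vertex 0.7 0.1 1.9
   vertex 2.1 3.4 0.9
   vertex 3.9 1.8 3.0
  endloop
 endfacet
 facet normal 0.021 -0.473 0.881
  outer loop
   vertex 1.9 3.2 3.8
   vertex 0.1 0.7 2.5
   vertex 3.9 1.8 3.0
  endloop
 endfacet
 facet normal -0.629 0.050 0.776
  outer loop
   vertex 1.9 3.2 3.8
   vertex 0.6 3.9 2.7
   vertex 0.1 0.7 2.5
  endloop
 endfacet
 facet normal 0.596 0.797 0.096
  outer loop
   vertex 1.9 3.2 3.8
   vertex 3.9 1.8 3.0
   vertex 2.1 3.4 0.9
  endloop
 endfacet
 facet normal 0.411 0.907 0.091
  outer loop
   vertex 1.9 3.2 3.8
   vertex 2.1 3.4 0.9
   vertex 0.6 3.9 2.7
  endloop
 endfacet
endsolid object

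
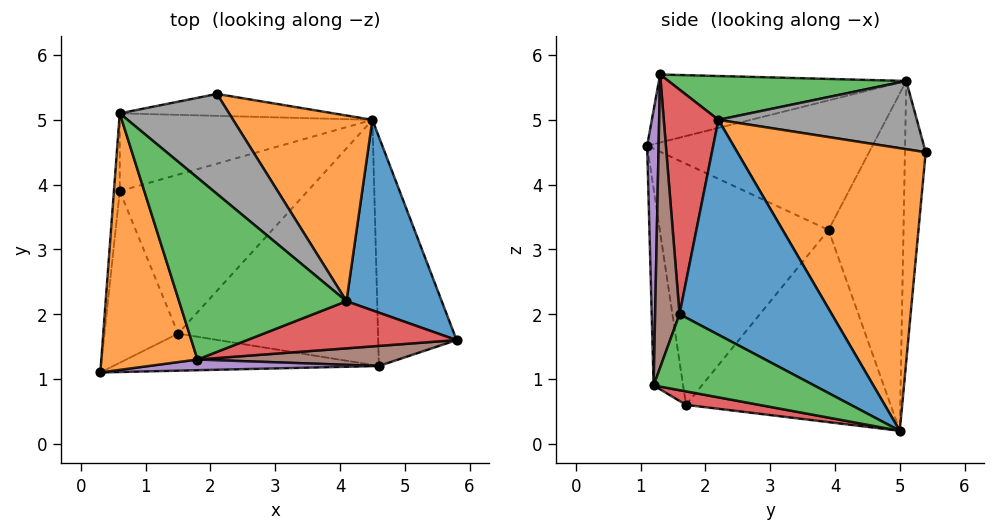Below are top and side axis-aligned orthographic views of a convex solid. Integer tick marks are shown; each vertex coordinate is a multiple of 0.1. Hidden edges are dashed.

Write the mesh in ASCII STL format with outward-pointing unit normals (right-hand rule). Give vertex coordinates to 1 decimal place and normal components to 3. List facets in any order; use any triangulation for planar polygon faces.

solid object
 facet normal 0.796 0.491 0.353
  outer loop
   vertex 4.1 2.2 5.0
   vertex 5.8 1.6 2.0
   vertex 4.5 5.0 0.2
  endloop
 endfacet
 facet normal 0.759 0.533 0.374
  outer loop
   vertex 4.1 2.2 5.0
   vertex 4.5 5.0 0.2
   vertex 2.1 5.4 4.5
  endloop
 endfacet
 facet normal 0.692 -0.113 -0.713
  outer loop
   vertex 4.6 1.2 0.9
   vertex 4.5 5.0 0.2
   vertex 5.8 1.6 2.0
  endloop
 endfacet
 facet normal 0.066 -0.179 -0.982
  outer loop
   vertex 4.6 1.2 0.9
   vertex 1.5 1.7 0.6
   vertex 4.5 5.0 0.2
  endloop
 endfacet
 facet normal -0.139 -0.972 -0.187
  outer loop
   vertex 4.6 1.2 0.9
   vertex 0.3 1.1 4.6
   vertex 1.5 1.7 0.6
  endloop
 endfacet
 facet normal -0.622 0.492 -0.609
  outer loop
   vertex 0.6 3.9 3.3
   vertex 4.5 5.0 0.2
   vertex 1.5 1.7 0.6
  endloop
 endfacet
 facet normal -0.956 -0.033 -0.292
  outer loop
   vertex 0.6 3.9 3.3
   vertex 1.5 1.7 0.6
   vertex 0.3 1.1 4.6
  endloop
 endfacet
 facet normal 0.480 0.420 0.770
  outer loop
   vertex 0.6 5.1 5.6
   vertex 4.1 2.2 5.0
   vertex 2.1 5.4 4.5
  endloop
 endfacet
 facet normal -0.995 0.086 -0.045
  outer loop
   vertex 0.6 5.1 5.6
   vertex 0.6 3.9 3.3
   vertex 0.3 1.1 4.6
  endloop
 endfacet
 facet normal -0.394 0.868 -0.301
  outer loop
   vertex 0.6 5.1 5.6
   vertex 2.1 5.4 4.5
   vertex 4.5 5.0 0.2
  endloop
 endfacet
 facet normal -0.526 0.754 -0.394
  outer loop
   vertex 0.6 5.1 5.6
   vertex 4.5 5.0 0.2
   vertex 0.6 3.9 3.3
  endloop
 endfacet
 facet normal -0.570 -0.159 0.806
  outer loop
   vertex 1.8 1.3 5.7
   vertex 0.6 5.1 5.6
   vertex 0.3 1.1 4.6
  endloop
 endfacet
 facet normal 0.252 0.105 0.962
  outer loop
   vertex 1.8 1.3 5.7
   vertex 4.1 2.2 5.0
   vertex 0.6 5.1 5.6
  endloop
 endfacet
 facet normal 0.438 -0.801 0.408
  outer loop
   vertex 1.8 1.3 5.7
   vertex 5.8 1.6 2.0
   vertex 4.1 2.2 5.0
  endloop
 endfacet
 facet normal 0.082 -0.994 0.069
  outer loop
   vertex 1.8 1.3 5.7
   vertex 0.3 1.1 4.6
   vertex 4.6 1.2 0.9
  endloop
 endfacet
 facet normal 0.199 -0.971 0.136
  outer loop
   vertex 1.8 1.3 5.7
   vertex 4.6 1.2 0.9
   vertex 5.8 1.6 2.0
  endloop
 endfacet
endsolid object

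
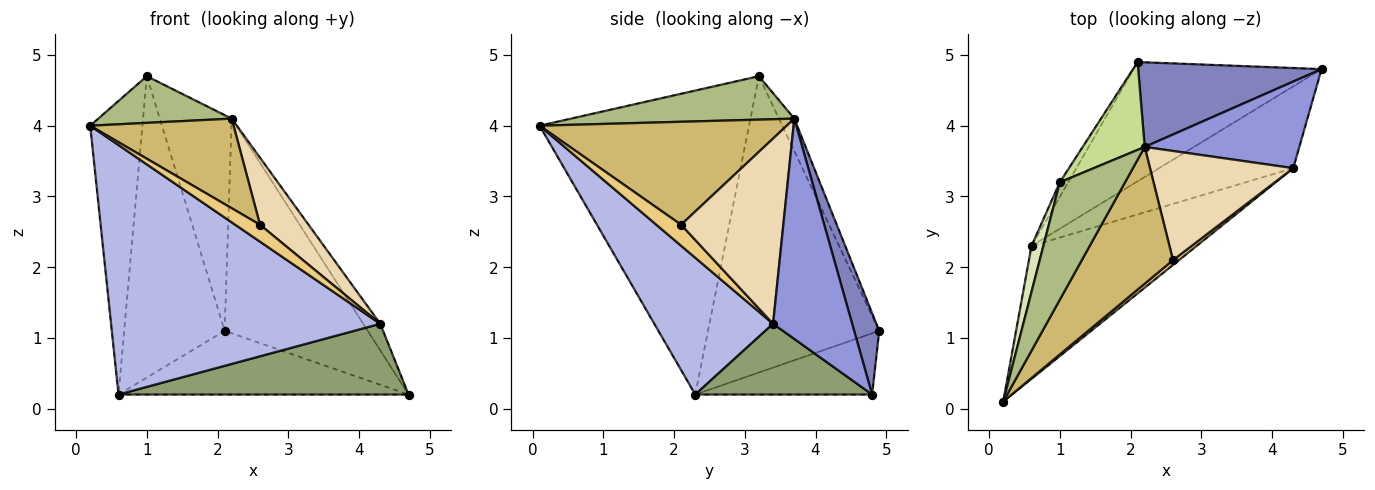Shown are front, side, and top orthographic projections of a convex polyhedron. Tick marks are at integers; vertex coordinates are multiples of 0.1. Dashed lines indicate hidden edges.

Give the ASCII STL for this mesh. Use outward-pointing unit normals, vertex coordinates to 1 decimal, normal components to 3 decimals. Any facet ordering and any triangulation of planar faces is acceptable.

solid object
 facet normal -0.276 0.453 -0.848
  outer loop
   vertex 0.6 2.3 0.2
   vertex 2.1 4.9 1.1
   vertex 4.7 4.8 0.2
  endloop
 endfacet
 facet normal 0.161 0.918 0.362
  outer loop
   vertex 2.2 3.7 4.1
   vertex 4.7 4.8 0.2
   vertex 2.1 4.9 1.1
  endloop
 endfacet
 facet normal 0.806 0.174 0.566
  outer loop
   vertex 4.3 3.4 1.2
   vertex 4.7 4.8 0.2
   vertex 2.2 3.7 4.1
  endloop
 endfacet
 facet normal 0.363 -0.822 -0.438
  outer loop
   vertex 4.3 3.4 1.2
   vertex 0.2 0.1 4.0
   vertex 0.6 2.3 0.2
  endloop
 endfacet
 facet normal 0.371 -0.608 -0.702
  outer loop
   vertex 4.3 3.4 1.2
   vertex 0.6 2.3 0.2
   vertex 4.7 4.8 0.2
  endloop
 endfacet
 facet normal 0.526 -0.314 0.790
  outer loop
   vertex 1.0 3.2 4.7
   vertex 0.2 0.1 4.0
   vertex 2.2 3.7 4.1
  endloop
 endfacet
 facet normal -0.194 0.909 0.370
  outer loop
   vertex 1.0 3.2 4.7
   vertex 2.2 3.7 4.1
   vertex 2.1 4.9 1.1
  endloop
 endfacet
 facet normal -0.970 0.242 0.038
  outer loop
   vertex 1.0 3.2 4.7
   vertex 0.6 2.3 0.2
   vertex 0.2 0.1 4.0
  endloop
 endfacet
 facet normal -0.862 0.506 -0.025
  outer loop
   vertex 1.0 3.2 4.7
   vertex 2.1 4.9 1.1
   vertex 0.6 2.3 0.2
  endloop
 endfacet
 facet normal 0.687 -0.398 0.608
  outer loop
   vertex 2.6 2.1 2.6
   vertex 2.2 3.7 4.1
   vertex 0.2 0.1 4.0
  endloop
 endfacet
 facet normal 0.693 -0.693 0.198
  outer loop
   vertex 2.6 2.1 2.6
   vertex 0.2 0.1 4.0
   vertex 4.3 3.4 1.2
  endloop
 endfacet
 facet normal 0.741 -0.352 0.573
  outer loop
   vertex 2.6 2.1 2.6
   vertex 4.3 3.4 1.2
   vertex 2.2 3.7 4.1
  endloop
 endfacet
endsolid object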